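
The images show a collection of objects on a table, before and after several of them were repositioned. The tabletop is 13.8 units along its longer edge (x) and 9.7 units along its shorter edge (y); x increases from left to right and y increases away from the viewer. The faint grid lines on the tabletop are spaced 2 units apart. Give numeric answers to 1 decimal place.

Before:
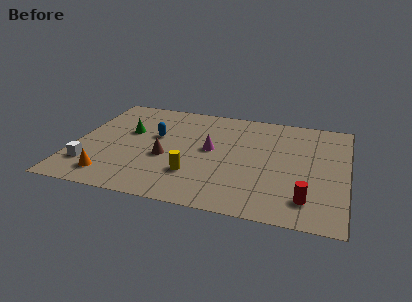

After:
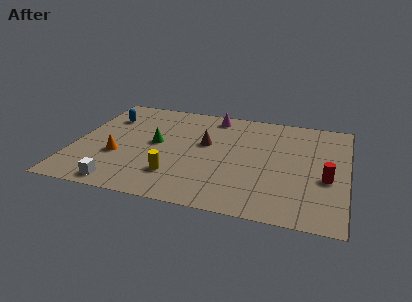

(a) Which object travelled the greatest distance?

the magenta cone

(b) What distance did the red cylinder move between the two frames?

2.2

The red cylinder moved from about (11.9, 1.9) to (12.8, 3.9), a distance of √(0.9² + 2.0²) ≈ 2.2.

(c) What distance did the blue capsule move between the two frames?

2.9

From (4.0, 5.8) to (1.4, 7.1), the blue capsule covered √(2.6² + 1.3²) ≈ 2.9 units.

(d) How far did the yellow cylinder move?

0.9

The yellow cylinder moved from about (6.2, 2.7) to (5.3, 2.4), a distance of √(0.9² + 0.3²) ≈ 0.9.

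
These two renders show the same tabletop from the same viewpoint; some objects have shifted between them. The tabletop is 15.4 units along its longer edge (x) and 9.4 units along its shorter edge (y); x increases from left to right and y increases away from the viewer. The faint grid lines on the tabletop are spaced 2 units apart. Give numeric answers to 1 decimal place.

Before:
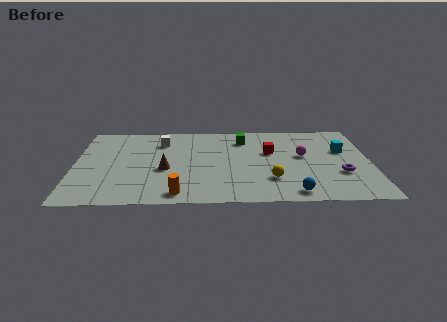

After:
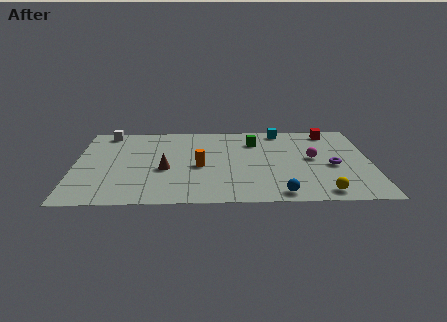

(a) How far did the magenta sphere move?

0.6

From (11.9, 5.3) to (12.4, 5.0), the magenta sphere covered √(0.5² + 0.3²) ≈ 0.6 units.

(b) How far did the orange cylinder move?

3.3

From (5.4, 1.1) to (6.5, 4.2), the orange cylinder covered √(1.1² + 3.1²) ≈ 3.3 units.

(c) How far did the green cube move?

0.7

The green cube moved from about (8.8, 7.4) to (9.4, 7.1), a distance of √(0.6² + 0.3²) ≈ 0.7.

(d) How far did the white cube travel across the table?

3.1

The white cube moved from about (4.5, 7.2) to (1.6, 8.4), a distance of √(2.9² + 1.2²) ≈ 3.1.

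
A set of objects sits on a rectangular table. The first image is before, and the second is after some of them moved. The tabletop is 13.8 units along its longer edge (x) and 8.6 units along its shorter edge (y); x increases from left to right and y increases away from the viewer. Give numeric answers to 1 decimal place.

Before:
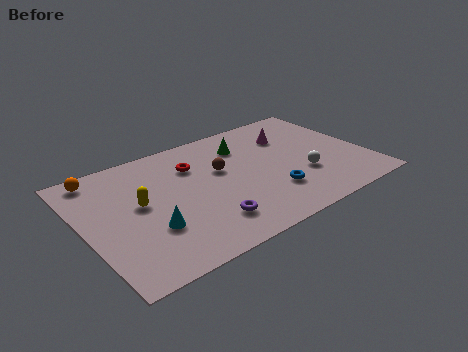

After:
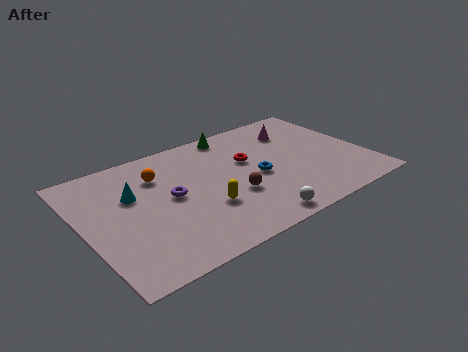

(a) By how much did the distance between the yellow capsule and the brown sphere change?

-2.7

They were about 4.1 units apart before and 1.4 after — 2.7 units closer together.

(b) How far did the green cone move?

1.2

From (8.2, 6.5) to (7.9, 7.7), the green cone covered √(0.3² + 1.2²) ≈ 1.2 units.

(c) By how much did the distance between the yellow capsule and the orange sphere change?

+0.5

They were about 3.3 units apart before and 3.8 after — 0.5 units further apart.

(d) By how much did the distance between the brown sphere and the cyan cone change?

+0.5

They were about 4.6 units apart before and 5.1 after — 0.5 units further apart.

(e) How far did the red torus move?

2.8

The red torus moved from about (5.6, 6.2) to (8.2, 5.3), a distance of √(2.6² + 0.9²) ≈ 2.8.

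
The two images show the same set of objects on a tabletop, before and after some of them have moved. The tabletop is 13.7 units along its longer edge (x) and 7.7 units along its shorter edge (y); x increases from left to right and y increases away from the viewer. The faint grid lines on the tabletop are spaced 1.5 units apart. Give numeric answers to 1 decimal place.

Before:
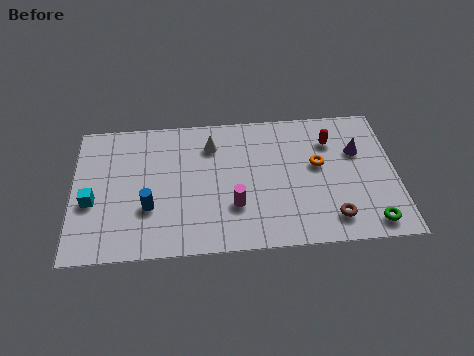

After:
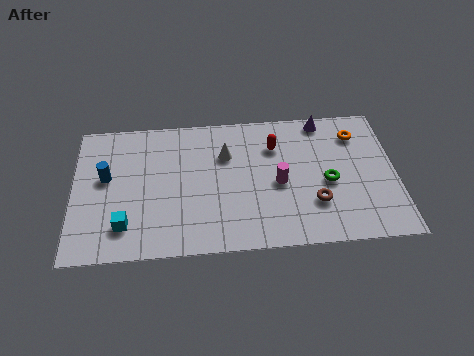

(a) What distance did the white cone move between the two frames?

0.8

The white cone moved from about (5.9, 5.9) to (6.5, 5.3), a distance of √(0.6² + 0.6²) ≈ 0.8.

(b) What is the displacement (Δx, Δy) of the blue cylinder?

(-1.8, 1.8)

The blue cylinder started near (3.2, 2.6) and ended near (1.4, 4.4).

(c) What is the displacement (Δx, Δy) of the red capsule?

(-2.4, -0.1)

The red capsule was at about (11.0, 5.7) and moved to about (8.6, 5.6).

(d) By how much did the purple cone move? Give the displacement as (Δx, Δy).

(-1.4, 1.9)

The purple cone started near (12.1, 5.0) and ended near (10.7, 6.9).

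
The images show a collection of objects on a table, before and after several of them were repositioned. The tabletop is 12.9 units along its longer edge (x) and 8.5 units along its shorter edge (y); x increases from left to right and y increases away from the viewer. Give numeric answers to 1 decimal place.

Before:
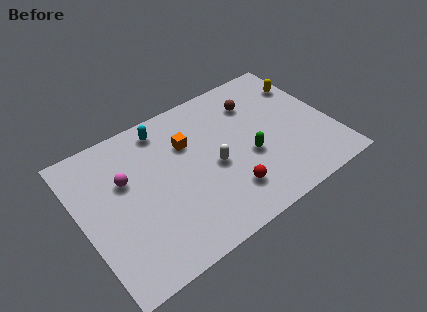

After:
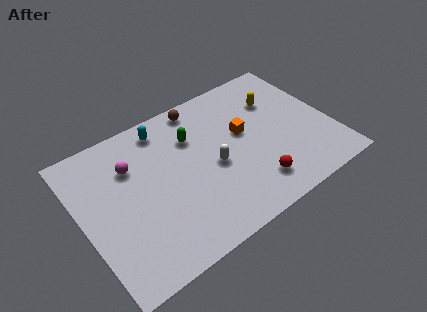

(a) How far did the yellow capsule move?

1.6

The yellow capsule was near (12.1, 6.3) before and (10.5, 6.0) after, so it travelled √(1.6² + 0.3²) ≈ 1.6 units.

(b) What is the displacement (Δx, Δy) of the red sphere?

(1.3, -0.3)

From the two frames, the red sphere sits at roughly (7.1, 2.0) before and (8.4, 1.7) after.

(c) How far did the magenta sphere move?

0.7

The magenta sphere was near (2.4, 5.4) before and (2.8, 6.0) after, so it travelled √(0.4² + 0.6²) ≈ 0.7 units.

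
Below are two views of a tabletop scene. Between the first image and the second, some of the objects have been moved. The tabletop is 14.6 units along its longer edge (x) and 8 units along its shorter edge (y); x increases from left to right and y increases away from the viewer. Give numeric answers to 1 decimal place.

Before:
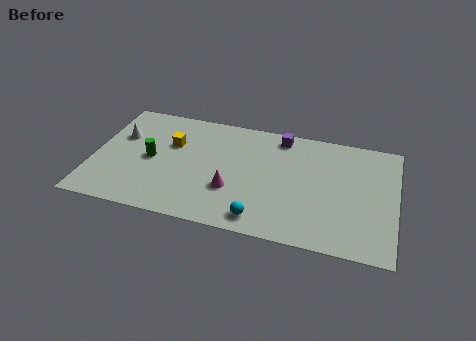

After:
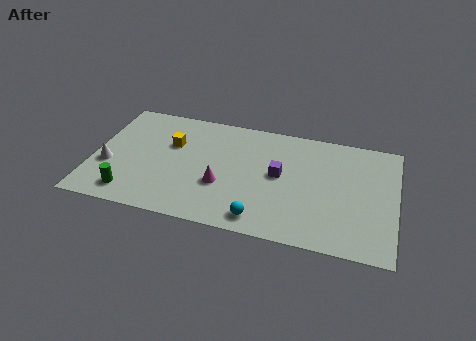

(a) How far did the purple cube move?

2.7

From (8.9, 7.0) to (9.0, 4.3), the purple cube covered √(0.1² + 2.7²) ≈ 2.7 units.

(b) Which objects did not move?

the yellow cube and the cyan sphere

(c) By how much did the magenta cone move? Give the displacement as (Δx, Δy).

(-0.5, 0.2)

The magenta cone started near (6.8, 2.7) and ended near (6.3, 2.9).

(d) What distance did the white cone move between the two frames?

2.2

The white cone was near (1.2, 5.2) before and (0.8, 3.0) after, so it travelled √(0.4² + 2.2²) ≈ 2.2 units.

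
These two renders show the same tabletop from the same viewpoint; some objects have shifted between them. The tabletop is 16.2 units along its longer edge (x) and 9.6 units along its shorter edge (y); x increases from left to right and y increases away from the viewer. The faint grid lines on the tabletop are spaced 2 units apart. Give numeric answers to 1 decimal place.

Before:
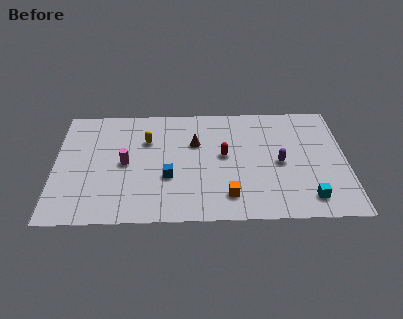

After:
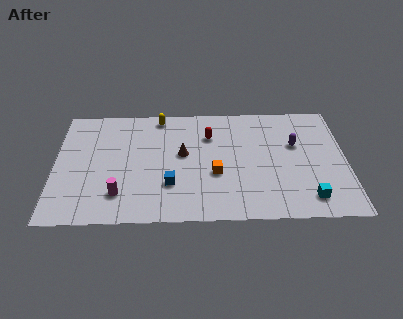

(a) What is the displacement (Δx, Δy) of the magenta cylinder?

(-0.3, -2.5)

The magenta cylinder started near (3.9, 4.7) and ended near (3.6, 2.2).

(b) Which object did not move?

the cyan cube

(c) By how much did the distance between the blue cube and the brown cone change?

-0.6

They were about 3.2 units apart before and 2.6 after — 0.6 units closer together.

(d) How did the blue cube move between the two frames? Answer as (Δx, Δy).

(0.1, -0.6)

The blue cube was at about (6.3, 3.5) and moved to about (6.4, 2.9).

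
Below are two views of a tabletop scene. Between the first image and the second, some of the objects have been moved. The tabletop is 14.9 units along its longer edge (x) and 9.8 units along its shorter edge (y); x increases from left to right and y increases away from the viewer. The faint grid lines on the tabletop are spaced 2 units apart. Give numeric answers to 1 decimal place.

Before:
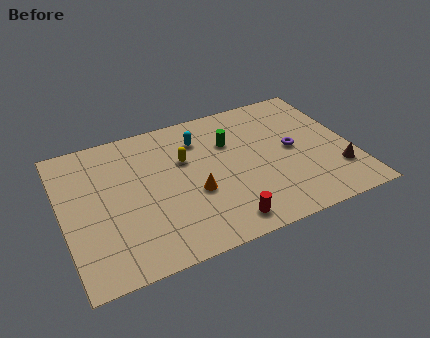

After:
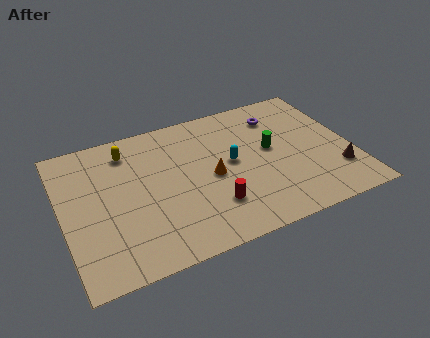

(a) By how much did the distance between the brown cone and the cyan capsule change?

-2.4

The distance was about 8.2 in the first image and 5.8 in the second, so they moved 2.4 units closer together.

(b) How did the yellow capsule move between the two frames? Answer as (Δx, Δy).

(-2.8, 1.7)

The yellow capsule was at about (6.4, 6.3) and moved to about (3.6, 8.0).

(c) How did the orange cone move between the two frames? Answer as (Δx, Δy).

(1.0, 0.8)

From the two frames, the orange cone sits at roughly (6.6, 3.8) before and (7.6, 4.6) after.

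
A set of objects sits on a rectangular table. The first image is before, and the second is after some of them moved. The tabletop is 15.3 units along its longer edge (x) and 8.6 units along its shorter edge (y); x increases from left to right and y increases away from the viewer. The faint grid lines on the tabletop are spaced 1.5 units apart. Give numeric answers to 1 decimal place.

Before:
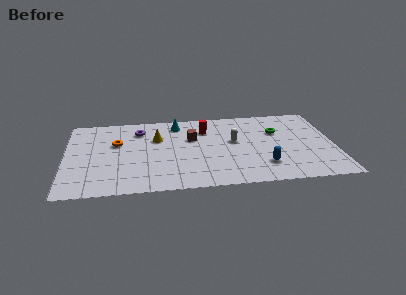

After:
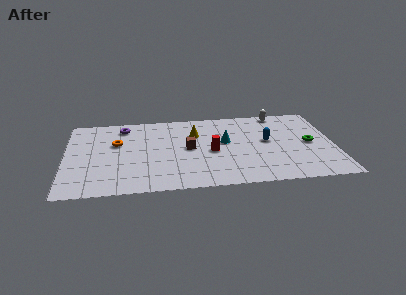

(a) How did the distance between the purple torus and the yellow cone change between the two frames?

+2.9

Before: roughly 1.4 units apart; after: 4.3. That's 2.9 units further apart.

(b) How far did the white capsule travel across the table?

4.0

From (9.6, 4.9) to (12.3, 7.8), the white capsule covered √(2.7² + 2.9²) ≈ 4.0 units.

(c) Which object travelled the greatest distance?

the white capsule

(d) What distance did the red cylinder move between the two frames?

2.5

The red cylinder moved from about (8.0, 6.4) to (8.3, 3.9), a distance of √(0.3² + 2.5²) ≈ 2.5.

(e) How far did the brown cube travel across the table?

1.1

From (7.2, 5.5) to (7.0, 4.4), the brown cube covered √(0.2² + 1.1²) ≈ 1.1 units.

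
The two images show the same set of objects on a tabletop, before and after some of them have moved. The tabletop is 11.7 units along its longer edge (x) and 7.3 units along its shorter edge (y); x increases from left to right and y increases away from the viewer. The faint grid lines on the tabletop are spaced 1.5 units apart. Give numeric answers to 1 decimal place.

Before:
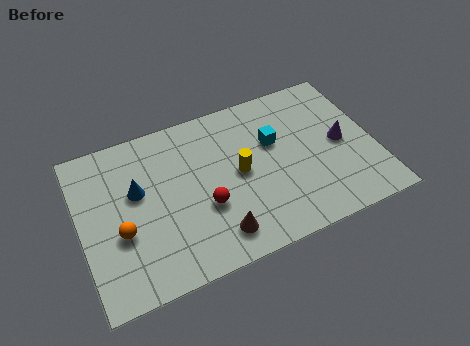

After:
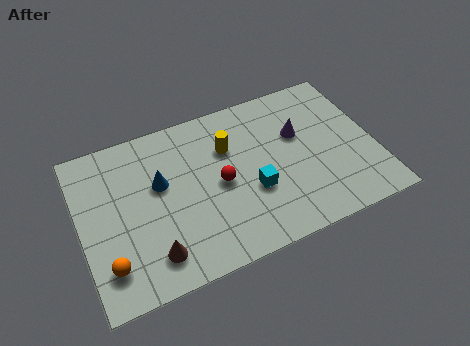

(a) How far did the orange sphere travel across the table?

1.3

The orange sphere moved from about (1.5, 2.8) to (0.9, 1.6), a distance of √(0.6² + 1.2²) ≈ 1.3.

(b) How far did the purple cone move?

1.9

The purple cone was near (10.4, 3.6) before and (8.8, 4.6) after, so it travelled √(1.6² + 1.0²) ≈ 1.9 units.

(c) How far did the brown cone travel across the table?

2.5

The brown cone was near (5.1, 1.3) before and (2.6, 1.4) after, so it travelled √(2.5² + 0.1²) ≈ 2.5 units.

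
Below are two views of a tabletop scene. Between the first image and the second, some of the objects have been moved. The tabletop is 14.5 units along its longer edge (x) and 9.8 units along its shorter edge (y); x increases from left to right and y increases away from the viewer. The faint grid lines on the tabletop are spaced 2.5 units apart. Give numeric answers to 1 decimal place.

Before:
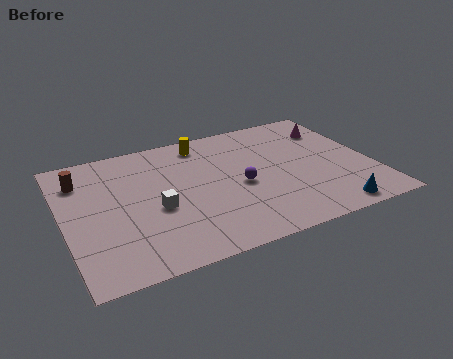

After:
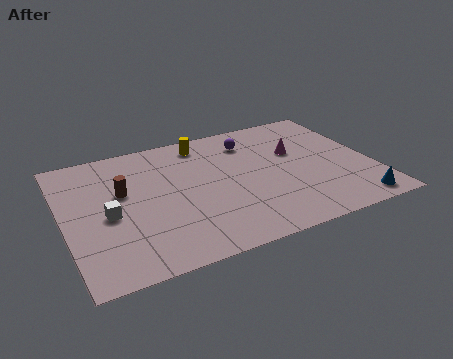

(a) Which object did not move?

the yellow cylinder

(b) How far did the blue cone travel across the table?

1.2

The blue cone was near (12.0, 1.0) before and (13.2, 1.1) after, so it travelled √(1.2² + 0.1²) ≈ 1.2 units.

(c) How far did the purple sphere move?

3.4

The purple sphere was near (8.2, 4.4) before and (9.1, 7.7) after, so it travelled √(0.9² + 3.3²) ≈ 3.4 units.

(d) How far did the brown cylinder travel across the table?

2.4

The brown cylinder was near (1.0, 7.5) before and (2.8, 5.9) after, so it travelled √(1.8² + 1.6²) ≈ 2.4 units.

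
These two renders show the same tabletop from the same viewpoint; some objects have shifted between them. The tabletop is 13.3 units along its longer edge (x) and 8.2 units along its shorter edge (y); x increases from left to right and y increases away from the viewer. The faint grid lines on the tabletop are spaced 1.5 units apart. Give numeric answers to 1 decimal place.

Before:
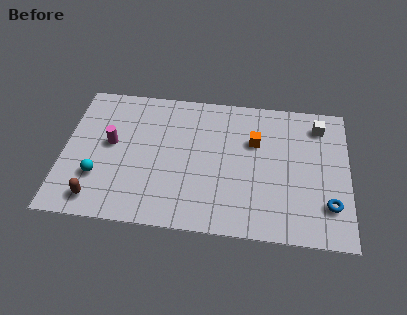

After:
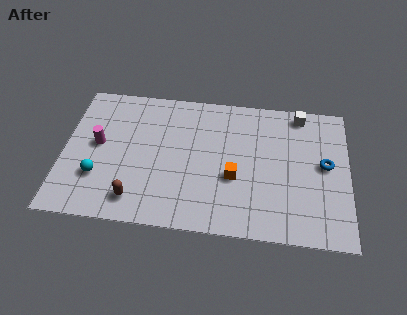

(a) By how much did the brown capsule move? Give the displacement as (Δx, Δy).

(1.8, 0.2)

From the two frames, the brown capsule sits at roughly (1.7, 1.2) before and (3.5, 1.4) after.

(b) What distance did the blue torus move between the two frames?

2.3

The blue torus moved from about (12.4, 2.1) to (12.2, 4.4), a distance of √(0.2² + 2.3²) ≈ 2.3.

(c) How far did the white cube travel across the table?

1.1

From (11.9, 6.7) to (11.0, 7.3), the white cube covered √(0.9² + 0.6²) ≈ 1.1 units.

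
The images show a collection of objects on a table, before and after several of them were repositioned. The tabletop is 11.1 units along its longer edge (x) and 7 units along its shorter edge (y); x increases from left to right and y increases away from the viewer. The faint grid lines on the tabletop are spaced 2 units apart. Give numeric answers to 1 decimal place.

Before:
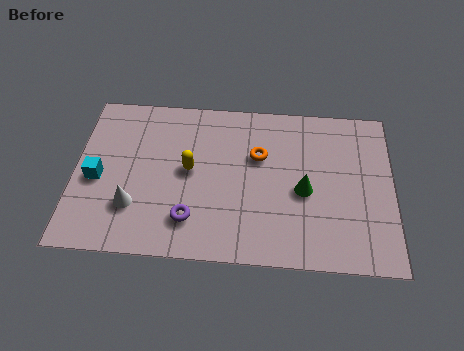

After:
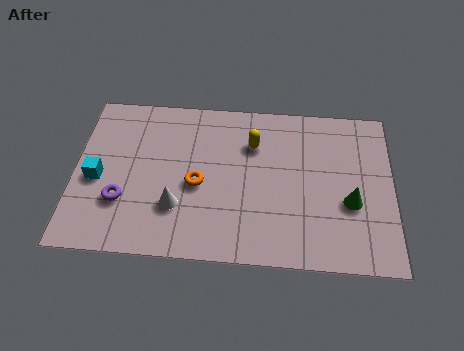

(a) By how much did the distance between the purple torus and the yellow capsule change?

+3.2

The distance was about 2.1 in the first image and 5.3 in the second, so they moved 3.2 units further apart.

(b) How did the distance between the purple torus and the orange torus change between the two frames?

-0.9

Before: roughly 3.7 units apart; after: 2.8. That's 0.9 units closer together.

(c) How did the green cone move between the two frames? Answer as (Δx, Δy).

(1.6, -0.4)

The green cone started near (8.0, 3.1) and ended near (9.6, 2.7).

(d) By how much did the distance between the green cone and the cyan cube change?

+1.6

They were about 7.2 units apart before and 8.8 after — 1.6 units further apart.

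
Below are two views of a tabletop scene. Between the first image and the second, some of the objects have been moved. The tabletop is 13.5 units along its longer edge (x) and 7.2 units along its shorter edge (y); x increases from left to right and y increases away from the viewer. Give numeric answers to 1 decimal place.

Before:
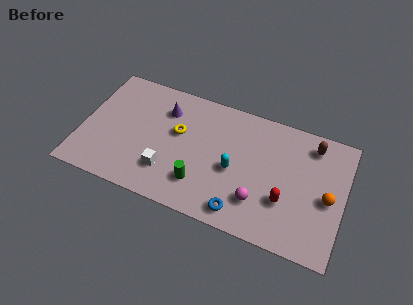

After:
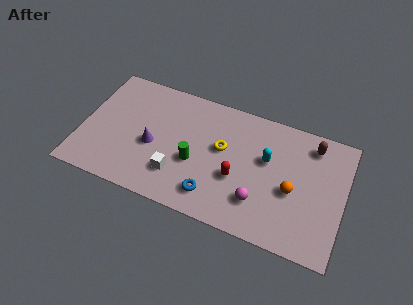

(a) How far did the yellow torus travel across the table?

2.3

The yellow torus moved from about (4.9, 4.3) to (7.2, 4.2), a distance of √(2.3² + 0.1²) ≈ 2.3.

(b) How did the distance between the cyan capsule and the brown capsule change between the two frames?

-2.0

Before: roughly 4.7 units apart; after: 2.7. That's 2.0 units closer together.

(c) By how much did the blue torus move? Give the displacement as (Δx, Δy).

(-1.5, 0.4)

The blue torus started near (8.5, 1.0) and ended near (7.0, 1.4).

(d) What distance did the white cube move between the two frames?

0.5

The white cube was near (4.6, 1.9) before and (5.1, 1.9) after, so it travelled √(0.5² + 0.0²) ≈ 0.5 units.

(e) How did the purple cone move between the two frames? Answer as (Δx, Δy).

(-0.4, -2.3)

The purple cone started near (4.1, 5.4) and ended near (3.7, 3.1).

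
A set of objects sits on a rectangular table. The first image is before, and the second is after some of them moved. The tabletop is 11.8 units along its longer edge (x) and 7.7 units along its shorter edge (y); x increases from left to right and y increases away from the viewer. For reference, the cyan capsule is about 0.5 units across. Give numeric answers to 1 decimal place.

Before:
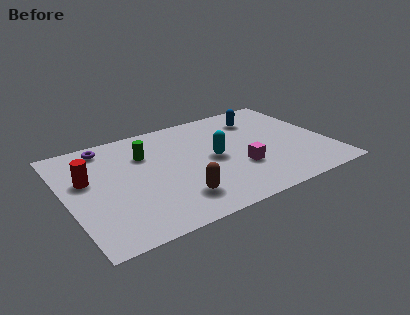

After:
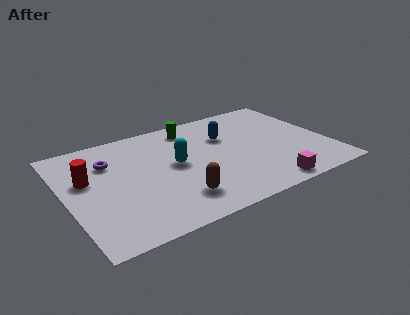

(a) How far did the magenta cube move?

2.0

The magenta cube was near (7.6, 2.6) before and (8.5, 0.8) after, so it travelled √(0.9² + 1.8²) ≈ 2.0 units.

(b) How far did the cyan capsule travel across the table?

1.7

The cyan capsule moved from about (6.6, 3.8) to (4.9, 4.1), a distance of √(1.7² + 0.3²) ≈ 1.7.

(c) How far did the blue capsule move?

1.9

The blue capsule was near (9.1, 6.0) before and (7.4, 5.2) after, so it travelled √(1.7² + 0.8²) ≈ 1.9 units.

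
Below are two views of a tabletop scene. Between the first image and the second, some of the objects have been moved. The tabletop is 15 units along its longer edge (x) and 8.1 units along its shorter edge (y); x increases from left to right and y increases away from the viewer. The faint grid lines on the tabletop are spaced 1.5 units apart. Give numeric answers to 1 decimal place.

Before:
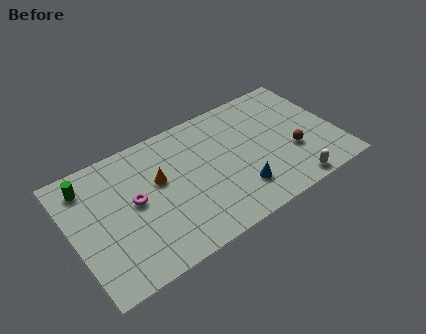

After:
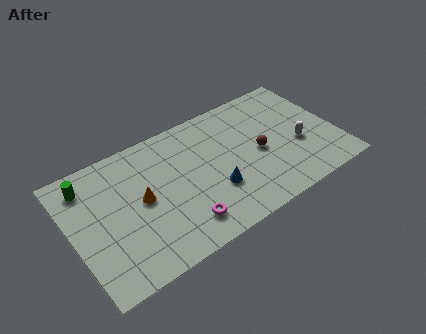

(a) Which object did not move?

the green cylinder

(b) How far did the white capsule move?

2.6

The white capsule moved from about (11.9, 0.8) to (12.8, 3.2), a distance of √(0.9² + 2.4²) ≈ 2.6.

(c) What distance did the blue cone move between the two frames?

1.5

From (9.1, 2.0) to (7.8, 2.7), the blue cone covered √(1.3² + 0.7²) ≈ 1.5 units.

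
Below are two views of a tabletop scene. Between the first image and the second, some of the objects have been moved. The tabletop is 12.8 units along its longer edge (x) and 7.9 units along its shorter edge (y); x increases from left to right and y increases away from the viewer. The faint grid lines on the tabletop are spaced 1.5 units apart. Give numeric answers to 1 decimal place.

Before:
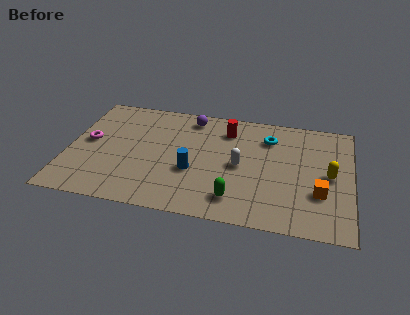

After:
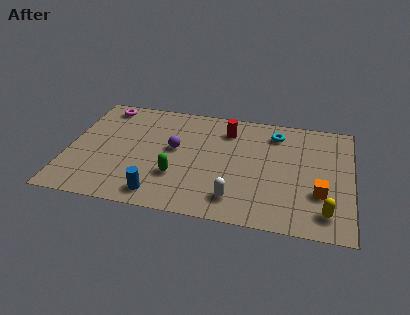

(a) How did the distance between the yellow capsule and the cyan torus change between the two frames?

+2.0

The distance was about 3.5 in the first image and 5.5 in the second, so they moved 2.0 units further apart.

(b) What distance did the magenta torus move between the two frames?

2.7

The magenta torus was near (0.9, 4.2) before and (1.4, 6.9) after, so it travelled √(0.5² + 2.7²) ≈ 2.7 units.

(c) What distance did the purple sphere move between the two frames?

2.5

The purple sphere moved from about (5.4, 6.8) to (4.8, 4.4), a distance of √(0.6² + 2.4²) ≈ 2.5.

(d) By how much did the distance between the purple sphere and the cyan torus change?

+1.2

Before: roughly 3.7 units apart; after: 4.9. That's 1.2 units further apart.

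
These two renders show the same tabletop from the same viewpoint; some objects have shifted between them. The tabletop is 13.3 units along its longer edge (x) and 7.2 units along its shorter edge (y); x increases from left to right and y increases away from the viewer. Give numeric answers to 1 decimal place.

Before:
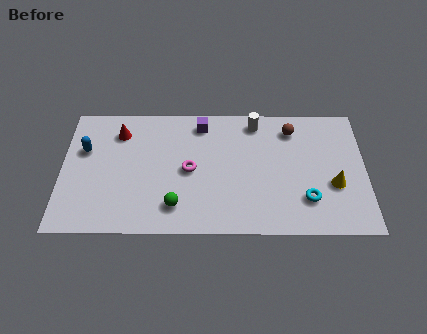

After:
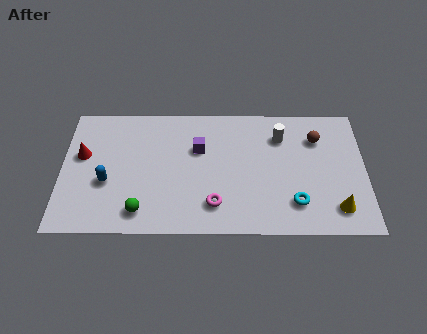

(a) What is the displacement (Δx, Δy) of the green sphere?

(-1.5, -0.3)

The green sphere started near (5.0, 1.5) and ended near (3.5, 1.2).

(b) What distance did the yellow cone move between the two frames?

1.3

The yellow cone moved from about (11.9, 2.7) to (12.0, 1.4), a distance of √(0.1² + 1.3²) ≈ 1.3.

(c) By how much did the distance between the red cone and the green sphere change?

-0.8

Before: roughly 4.8 units apart; after: 4.0. That's 0.8 units closer together.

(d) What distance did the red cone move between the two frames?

2.1

The red cone moved from about (2.5, 5.6) to (0.9, 4.3), a distance of √(1.6² + 1.3²) ≈ 2.1.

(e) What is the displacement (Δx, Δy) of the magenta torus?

(1.1, -1.9)

From the two frames, the magenta torus sits at roughly (5.6, 3.5) before and (6.7, 1.6) after.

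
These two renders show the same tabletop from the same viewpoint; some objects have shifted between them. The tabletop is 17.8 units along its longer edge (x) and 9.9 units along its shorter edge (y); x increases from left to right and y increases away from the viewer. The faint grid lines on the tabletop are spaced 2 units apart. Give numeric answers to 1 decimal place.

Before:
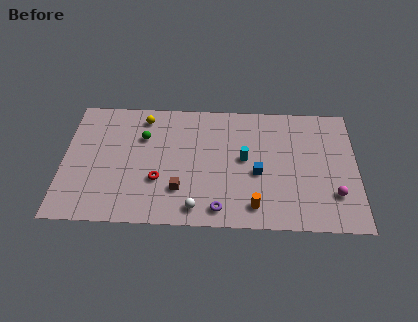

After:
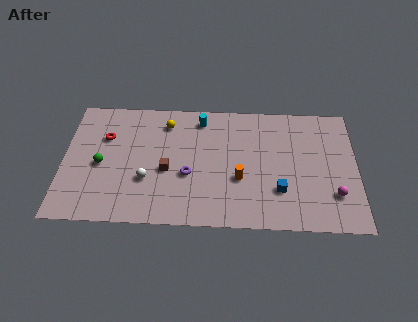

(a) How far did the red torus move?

4.7

From (5.8, 3.4) to (2.5, 6.7), the red torus covered √(3.3² + 3.3²) ≈ 4.7 units.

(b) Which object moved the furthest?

the red torus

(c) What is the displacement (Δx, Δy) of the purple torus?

(-1.9, 2.6)

The purple torus started near (9.5, 1.3) and ended near (7.6, 3.9).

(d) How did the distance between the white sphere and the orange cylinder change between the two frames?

+2.1

They were about 3.5 units apart before and 5.6 after — 2.1 units further apart.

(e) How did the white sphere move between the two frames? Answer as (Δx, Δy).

(-3.0, 2.1)

The white sphere was at about (8.1, 1.3) and moved to about (5.1, 3.4).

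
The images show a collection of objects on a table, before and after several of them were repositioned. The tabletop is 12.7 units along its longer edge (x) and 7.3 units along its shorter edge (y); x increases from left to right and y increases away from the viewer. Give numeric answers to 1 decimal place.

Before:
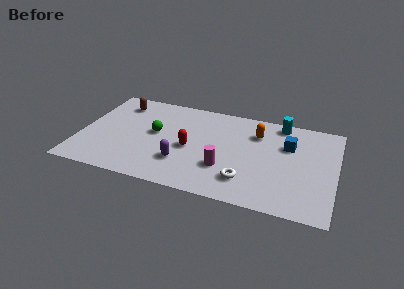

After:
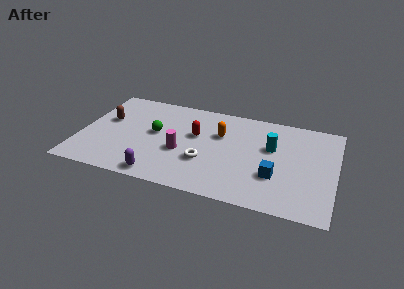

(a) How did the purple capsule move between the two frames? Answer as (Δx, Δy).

(-1.0, -1.3)

The purple capsule started near (5.2, 2.1) and ended near (4.2, 0.8).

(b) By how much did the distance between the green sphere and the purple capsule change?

+0.8

Before: roughly 2.4 units apart; after: 3.2. That's 0.8 units further apart.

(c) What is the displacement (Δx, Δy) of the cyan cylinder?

(-0.3, -2.0)

The cyan cylinder was at about (9.8, 6.5) and moved to about (9.5, 4.5).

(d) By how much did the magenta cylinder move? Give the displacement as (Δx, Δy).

(-2.2, 0.6)

The magenta cylinder started near (7.3, 2.3) and ended near (5.1, 2.9).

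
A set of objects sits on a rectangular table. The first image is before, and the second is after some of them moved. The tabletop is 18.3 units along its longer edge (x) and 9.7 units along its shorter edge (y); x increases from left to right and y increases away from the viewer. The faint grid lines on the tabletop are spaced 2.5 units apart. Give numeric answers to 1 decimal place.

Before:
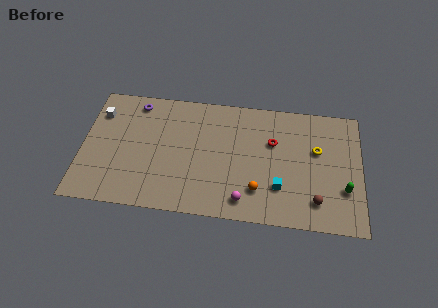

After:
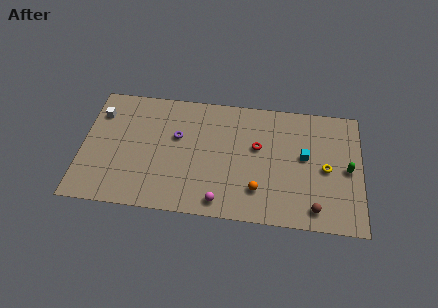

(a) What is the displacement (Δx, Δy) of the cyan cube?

(1.6, 2.6)

The cyan cube was at about (13.0, 2.8) and moved to about (14.6, 5.4).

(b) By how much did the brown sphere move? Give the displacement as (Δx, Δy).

(-0.1, -0.6)

From the two frames, the brown sphere sits at roughly (15.4, 2.0) before and (15.3, 1.4) after.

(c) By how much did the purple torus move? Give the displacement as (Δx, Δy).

(2.8, -2.4)

From the two frames, the purple torus sits at roughly (3.4, 8.4) before and (6.2, 6.0) after.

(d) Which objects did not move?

the orange sphere and the white cube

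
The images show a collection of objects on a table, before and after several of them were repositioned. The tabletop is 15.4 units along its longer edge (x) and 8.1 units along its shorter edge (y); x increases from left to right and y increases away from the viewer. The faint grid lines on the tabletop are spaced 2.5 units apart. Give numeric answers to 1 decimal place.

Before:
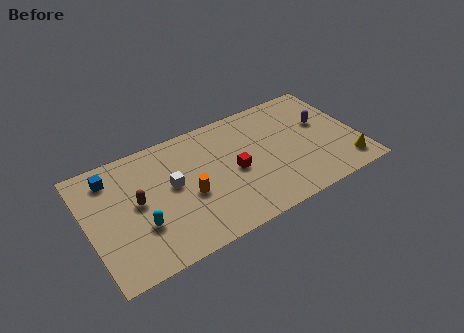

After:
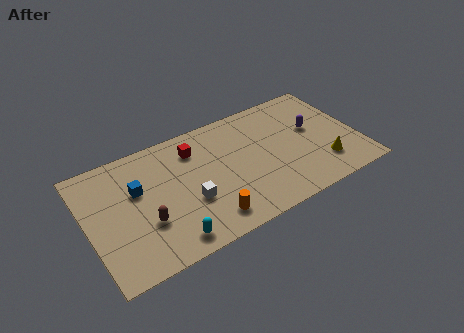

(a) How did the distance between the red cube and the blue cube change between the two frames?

-3.7

Before: roughly 7.3 units apart; after: 3.6. That's 3.7 units closer together.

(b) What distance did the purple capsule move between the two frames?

0.6

From (13.6, 4.9) to (13.0, 4.7), the purple capsule covered √(0.6² + 0.2²) ≈ 0.6 units.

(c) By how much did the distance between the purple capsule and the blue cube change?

-2.0

The distance was about 12.1 in the first image and 10.1 in the second, so they moved 2.0 units closer together.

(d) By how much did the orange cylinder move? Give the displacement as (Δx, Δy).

(0.8, -2.0)

From the two frames, the orange cylinder sits at roughly (5.6, 3.4) before and (6.4, 1.4) after.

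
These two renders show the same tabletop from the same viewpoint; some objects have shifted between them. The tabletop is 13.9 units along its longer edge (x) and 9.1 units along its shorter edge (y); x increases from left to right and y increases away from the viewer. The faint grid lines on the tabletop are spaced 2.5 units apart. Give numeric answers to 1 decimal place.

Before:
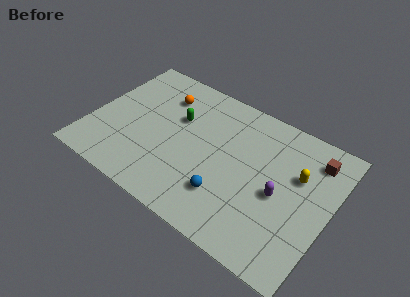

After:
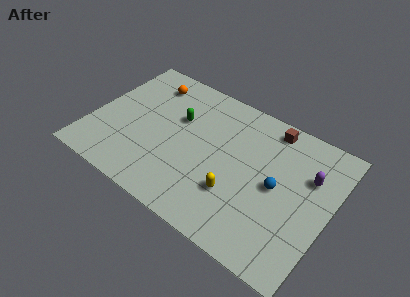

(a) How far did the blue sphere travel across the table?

3.3

The blue sphere was near (8.3, 2.4) before and (10.9, 4.5) after, so it travelled √(2.6² + 2.1²) ≈ 3.3 units.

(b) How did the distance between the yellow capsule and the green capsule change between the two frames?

-2.1

Before: roughly 7.1 units apart; after: 5.0. That's 2.1 units closer together.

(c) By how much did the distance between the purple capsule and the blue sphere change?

-1.0

Before: roughly 3.3 units apart; after: 2.3. That's 1.0 units closer together.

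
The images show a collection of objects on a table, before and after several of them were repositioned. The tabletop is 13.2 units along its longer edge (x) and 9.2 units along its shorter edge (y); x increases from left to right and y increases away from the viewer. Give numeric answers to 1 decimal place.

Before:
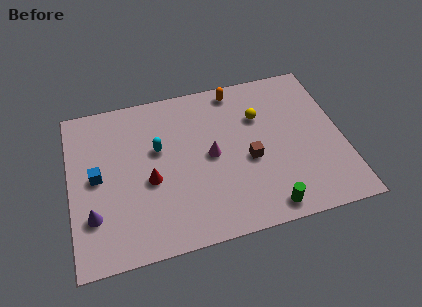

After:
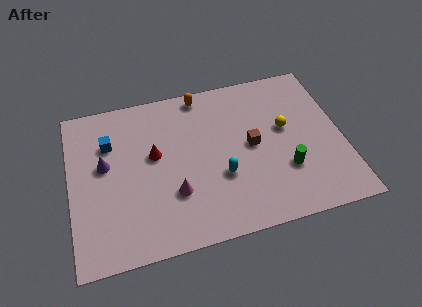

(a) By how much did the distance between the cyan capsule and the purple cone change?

+1.4

They were about 4.5 units apart before and 5.9 after — 1.4 units further apart.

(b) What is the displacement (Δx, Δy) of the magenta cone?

(-1.9, -1.7)

From the two frames, the magenta cone sits at roughly (6.8, 4.6) before and (4.9, 2.9) after.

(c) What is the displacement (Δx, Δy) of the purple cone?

(0.7, 2.7)

From the two frames, the purple cone sits at roughly (1.0, 2.6) before and (1.7, 5.3) after.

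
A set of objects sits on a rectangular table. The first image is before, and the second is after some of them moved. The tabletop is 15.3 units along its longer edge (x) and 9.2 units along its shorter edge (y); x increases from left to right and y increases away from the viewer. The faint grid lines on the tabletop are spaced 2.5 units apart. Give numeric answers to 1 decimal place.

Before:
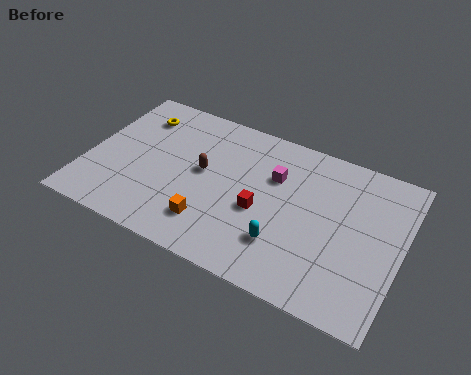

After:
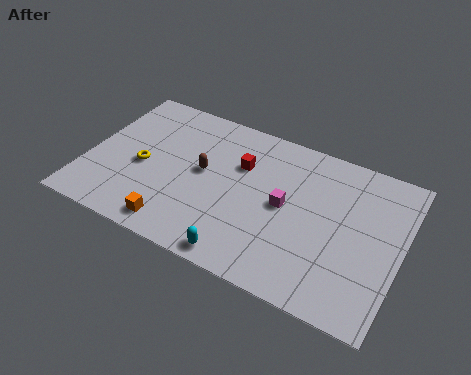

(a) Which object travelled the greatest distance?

the yellow torus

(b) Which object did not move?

the brown capsule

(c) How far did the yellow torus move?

3.2

From (2.0, 7.2) to (2.7, 4.1), the yellow torus covered √(0.7² + 3.1²) ≈ 3.2 units.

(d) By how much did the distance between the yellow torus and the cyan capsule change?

-2.9

Before: roughly 9.2 units apart; after: 6.3. That's 2.9 units closer together.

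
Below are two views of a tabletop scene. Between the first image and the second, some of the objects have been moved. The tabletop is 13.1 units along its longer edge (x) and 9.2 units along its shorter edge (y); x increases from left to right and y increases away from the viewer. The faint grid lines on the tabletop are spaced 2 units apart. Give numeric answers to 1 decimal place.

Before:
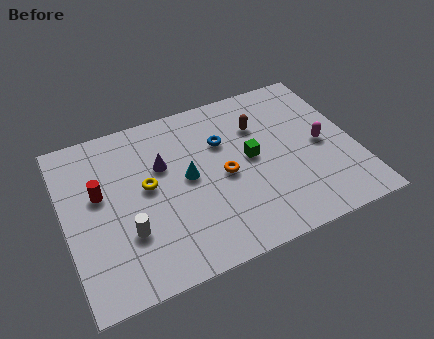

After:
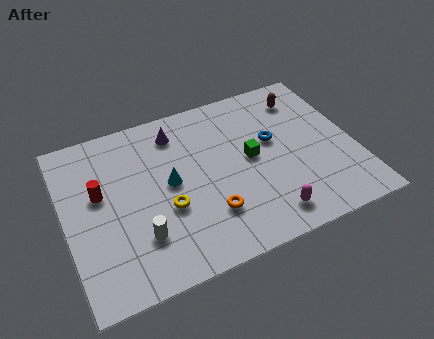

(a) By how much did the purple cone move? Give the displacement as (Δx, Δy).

(0.8, 1.6)

The purple cone was at about (4.5, 5.9) and moved to about (5.3, 7.5).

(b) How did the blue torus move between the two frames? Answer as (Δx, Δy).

(2.2, -0.8)

From the two frames, the blue torus sits at roughly (7.3, 6.2) before and (9.5, 5.4) after.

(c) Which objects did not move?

the red cylinder and the green cube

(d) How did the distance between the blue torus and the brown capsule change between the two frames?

+0.9

They were about 1.7 units apart before and 2.6 after — 0.9 units further apart.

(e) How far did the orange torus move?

2.0

From (7.1, 4.3) to (6.2, 2.5), the orange torus covered √(0.9² + 1.8²) ≈ 2.0 units.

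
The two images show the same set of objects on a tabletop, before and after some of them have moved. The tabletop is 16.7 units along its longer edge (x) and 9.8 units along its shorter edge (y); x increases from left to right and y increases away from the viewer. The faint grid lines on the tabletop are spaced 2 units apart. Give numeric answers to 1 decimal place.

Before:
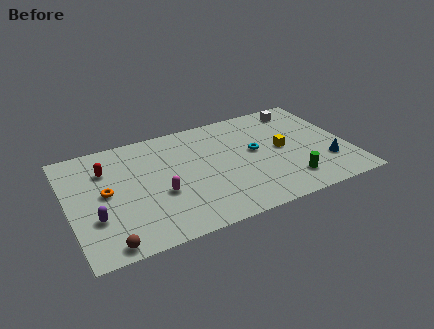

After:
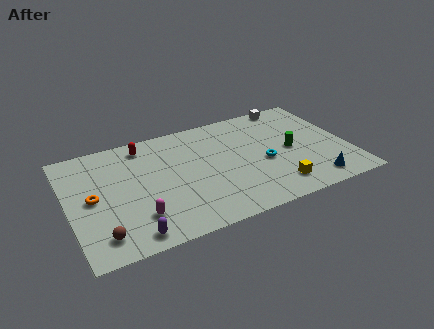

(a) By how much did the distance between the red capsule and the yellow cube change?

-0.8

The distance was about 10.6 in the first image and 9.8 in the second, so they moved 0.8 units closer together.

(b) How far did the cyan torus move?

1.3

The cyan torus was near (11.2, 5.4) before and (11.6, 4.2) after, so it travelled √(0.4² + 1.2²) ≈ 1.3 units.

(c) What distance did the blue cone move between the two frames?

1.7

From (15.2, 2.8) to (14.2, 1.4), the blue cone covered √(1.0² + 1.4²) ≈ 1.7 units.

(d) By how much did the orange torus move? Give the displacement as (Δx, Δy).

(-0.8, -0.2)

The orange torus was at about (2.2, 5.1) and moved to about (1.4, 4.9).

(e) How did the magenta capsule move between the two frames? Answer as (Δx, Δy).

(-1.5, -1.4)

The magenta capsule started near (5.3, 3.8) and ended near (3.8, 2.4).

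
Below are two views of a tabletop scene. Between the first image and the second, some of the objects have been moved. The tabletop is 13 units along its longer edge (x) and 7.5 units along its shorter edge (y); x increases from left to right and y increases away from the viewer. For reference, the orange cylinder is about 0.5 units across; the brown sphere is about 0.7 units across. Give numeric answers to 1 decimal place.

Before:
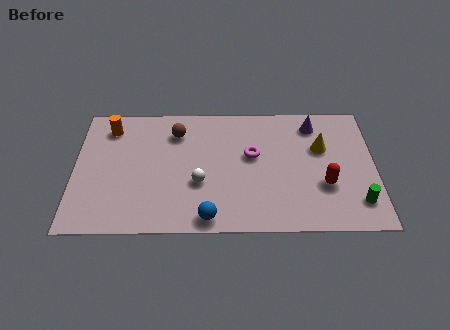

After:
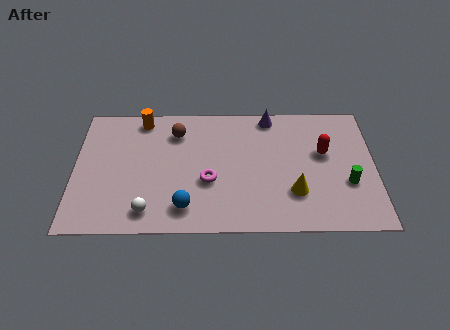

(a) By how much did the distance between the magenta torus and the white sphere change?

+0.3

They were about 2.8 units apart before and 3.1 after — 0.3 units further apart.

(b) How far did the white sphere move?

2.7

From (5.4, 2.8) to (3.2, 1.2), the white sphere covered √(2.2² + 1.6²) ≈ 2.7 units.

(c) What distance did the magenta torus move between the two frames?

2.4

The magenta torus moved from about (7.7, 4.4) to (5.8, 2.9), a distance of √(1.9² + 1.5²) ≈ 2.4.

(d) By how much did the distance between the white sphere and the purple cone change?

+1.6

Before: roughly 6.0 units apart; after: 7.6. That's 1.6 units further apart.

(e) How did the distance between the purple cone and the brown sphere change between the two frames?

-1.8

Before: roughly 6.0 units apart; after: 4.2. That's 1.8 units closer together.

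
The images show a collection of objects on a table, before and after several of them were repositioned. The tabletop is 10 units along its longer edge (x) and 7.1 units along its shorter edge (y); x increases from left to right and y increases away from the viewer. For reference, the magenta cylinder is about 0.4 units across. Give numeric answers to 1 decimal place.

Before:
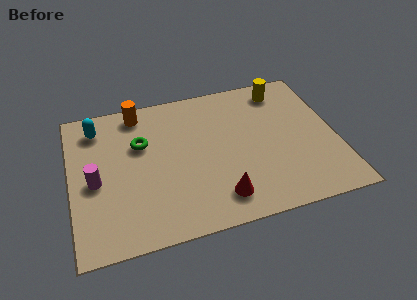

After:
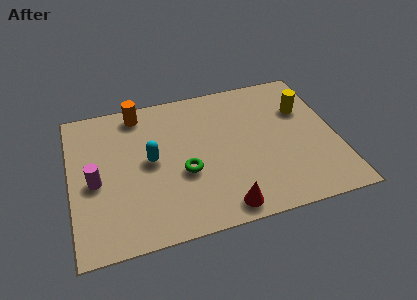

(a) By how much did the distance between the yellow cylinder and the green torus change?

-0.6

Before: roughly 5.7 units apart; after: 5.1. That's 0.6 units closer together.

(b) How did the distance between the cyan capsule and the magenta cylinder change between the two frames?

-0.4

The distance was about 2.6 in the first image and 2.2 in the second, so they moved 0.4 units closer together.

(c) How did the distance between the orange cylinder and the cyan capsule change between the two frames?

+0.9

They were about 1.6 units apart before and 2.5 after — 0.9 units further apart.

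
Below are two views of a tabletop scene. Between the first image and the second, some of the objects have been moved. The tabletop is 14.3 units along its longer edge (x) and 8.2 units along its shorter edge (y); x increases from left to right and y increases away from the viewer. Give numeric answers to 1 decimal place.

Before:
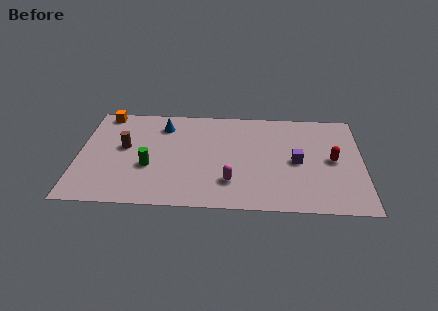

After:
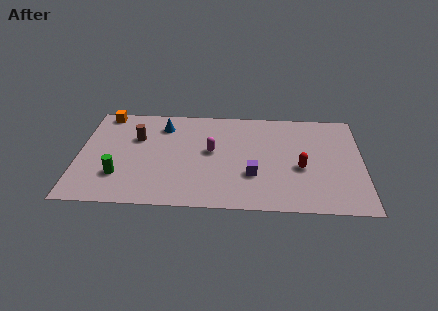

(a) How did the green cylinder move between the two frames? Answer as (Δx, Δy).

(-1.5, -0.8)

The green cylinder started near (3.6, 3.1) and ended near (2.1, 2.3).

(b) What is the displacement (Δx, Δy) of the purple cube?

(-2.2, -1.2)

The purple cube started near (11.0, 3.9) and ended near (8.8, 2.7).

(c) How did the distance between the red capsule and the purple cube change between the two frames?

+0.7

Before: roughly 1.8 units apart; after: 2.5. That's 0.7 units further apart.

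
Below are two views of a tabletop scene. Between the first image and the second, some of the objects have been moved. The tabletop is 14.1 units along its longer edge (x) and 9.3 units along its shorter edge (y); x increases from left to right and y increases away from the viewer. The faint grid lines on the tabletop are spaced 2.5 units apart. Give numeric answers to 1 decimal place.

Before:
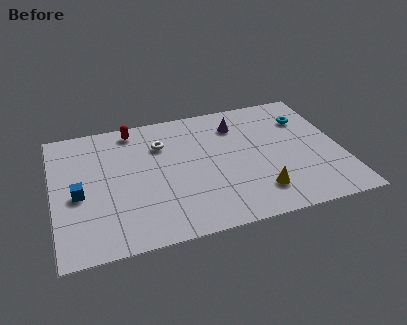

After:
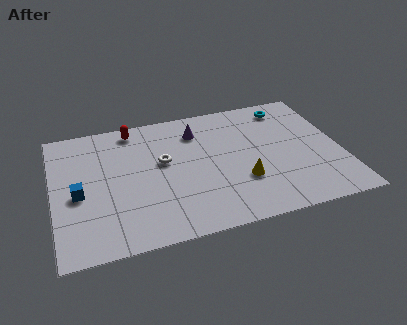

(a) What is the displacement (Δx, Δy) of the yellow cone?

(-0.7, 1.0)

From the two frames, the yellow cone sits at roughly (9.8, 2.0) before and (9.1, 3.0) after.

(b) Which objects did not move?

the blue cube and the red capsule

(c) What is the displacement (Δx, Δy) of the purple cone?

(-2.0, 0.0)

The purple cone started near (9.2, 7.2) and ended near (7.2, 7.2).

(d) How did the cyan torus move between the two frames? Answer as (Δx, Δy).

(-0.8, 1.1)

From the two frames, the cyan torus sits at roughly (12.6, 6.8) before and (11.8, 7.9) after.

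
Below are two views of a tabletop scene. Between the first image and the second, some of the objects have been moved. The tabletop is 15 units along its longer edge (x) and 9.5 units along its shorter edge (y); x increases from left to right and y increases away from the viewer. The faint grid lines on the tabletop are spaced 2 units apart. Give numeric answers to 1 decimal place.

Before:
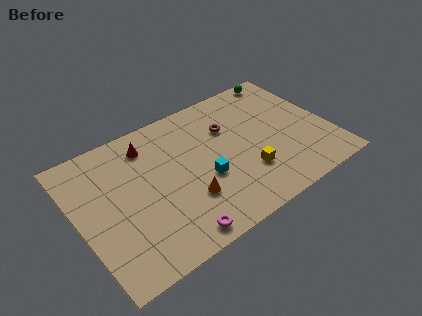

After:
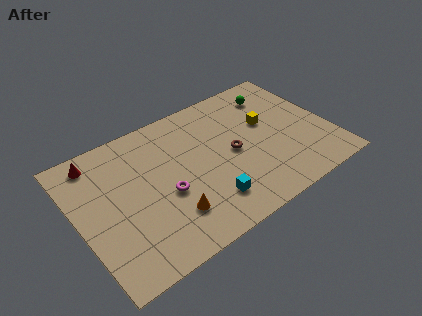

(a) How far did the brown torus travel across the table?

1.9

From (9.3, 6.5) to (9.2, 4.6), the brown torus covered √(0.1² + 1.9²) ≈ 1.9 units.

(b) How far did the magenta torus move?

2.9

The magenta torus moved from about (5.0, 1.0) to (5.0, 3.9), a distance of √(0.0² + 2.9²) ≈ 2.9.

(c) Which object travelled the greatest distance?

the yellow cube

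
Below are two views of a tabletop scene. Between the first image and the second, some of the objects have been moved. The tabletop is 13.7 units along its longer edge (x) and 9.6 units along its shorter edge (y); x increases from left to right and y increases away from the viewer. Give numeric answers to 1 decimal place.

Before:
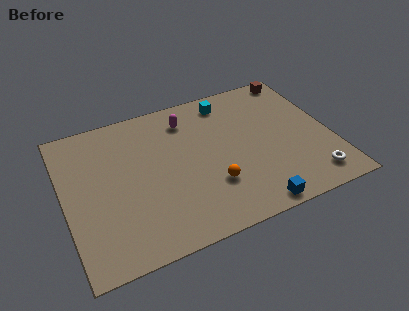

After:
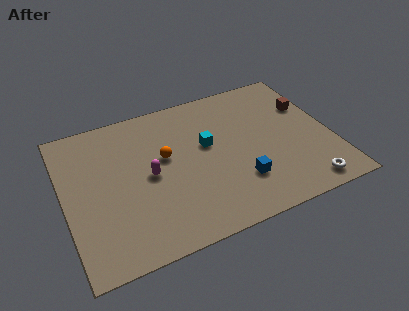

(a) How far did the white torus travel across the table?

0.6

The white torus was near (12.3, 1.5) before and (11.9, 1.1) after, so it travelled √(0.4² + 0.4²) ≈ 0.6 units.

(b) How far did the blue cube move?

1.8

The blue cube was near (9.1, 0.8) before and (8.7, 2.6) after, so it travelled √(0.4² + 1.8²) ≈ 1.8 units.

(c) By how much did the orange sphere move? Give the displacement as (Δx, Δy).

(-2.1, 2.7)

The orange sphere started near (7.3, 2.9) and ended near (5.2, 5.6).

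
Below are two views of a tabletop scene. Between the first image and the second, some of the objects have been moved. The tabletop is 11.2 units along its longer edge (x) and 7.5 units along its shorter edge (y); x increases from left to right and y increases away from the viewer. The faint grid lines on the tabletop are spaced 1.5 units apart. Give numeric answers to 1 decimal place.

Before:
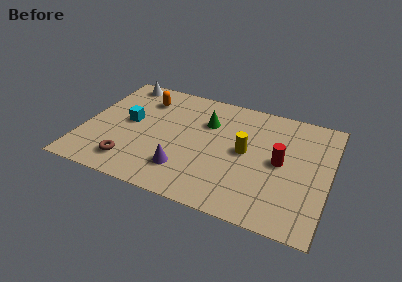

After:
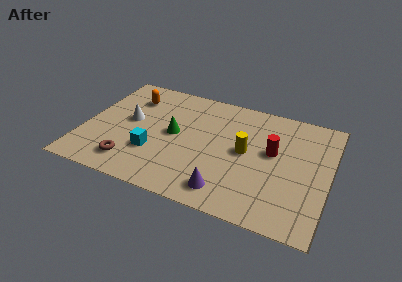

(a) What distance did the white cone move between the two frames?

2.7

From (1.3, 6.7) to (2.0, 4.1), the white cone covered √(0.7² + 2.6²) ≈ 2.7 units.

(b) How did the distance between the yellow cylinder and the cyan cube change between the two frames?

-1.0

They were about 5.4 units apart before and 4.4 after — 1.0 units closer together.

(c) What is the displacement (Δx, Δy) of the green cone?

(-1.4, -1.3)

From the two frames, the green cone sits at roughly (5.5, 5.2) before and (4.1, 3.9) after.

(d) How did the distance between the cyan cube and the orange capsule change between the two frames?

+1.7

They were about 1.9 units apart before and 3.6 after — 1.7 units further apart.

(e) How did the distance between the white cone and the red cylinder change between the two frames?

-1.6

Before: roughly 8.2 units apart; after: 6.6. That's 1.6 units closer together.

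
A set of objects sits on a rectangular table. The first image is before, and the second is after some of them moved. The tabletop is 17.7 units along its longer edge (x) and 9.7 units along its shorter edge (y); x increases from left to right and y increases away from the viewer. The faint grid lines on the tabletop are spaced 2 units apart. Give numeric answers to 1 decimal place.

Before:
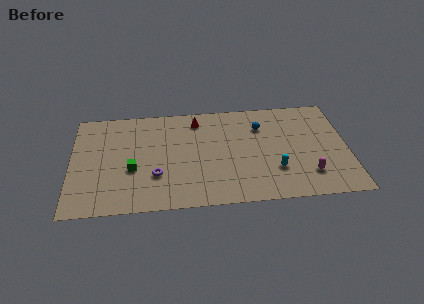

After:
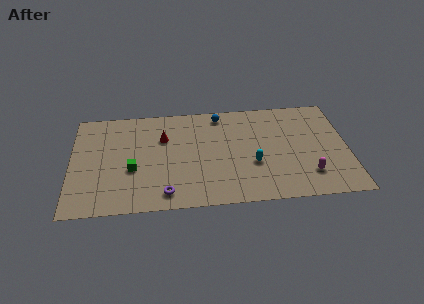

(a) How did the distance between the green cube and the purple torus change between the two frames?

+1.5

Before: roughly 1.7 units apart; after: 3.2. That's 1.5 units further apart.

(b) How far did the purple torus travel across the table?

1.8

The purple torus was near (5.4, 3.1) before and (6.0, 1.4) after, so it travelled √(0.6² + 1.7²) ≈ 1.8 units.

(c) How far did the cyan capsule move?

1.6

The cyan capsule was near (13.0, 2.9) before and (11.6, 3.6) after, so it travelled √(1.4² + 0.7²) ≈ 1.6 units.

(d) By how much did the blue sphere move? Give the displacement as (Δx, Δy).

(-2.6, 1.4)

The blue sphere was at about (12.2, 7.1) and moved to about (9.6, 8.5).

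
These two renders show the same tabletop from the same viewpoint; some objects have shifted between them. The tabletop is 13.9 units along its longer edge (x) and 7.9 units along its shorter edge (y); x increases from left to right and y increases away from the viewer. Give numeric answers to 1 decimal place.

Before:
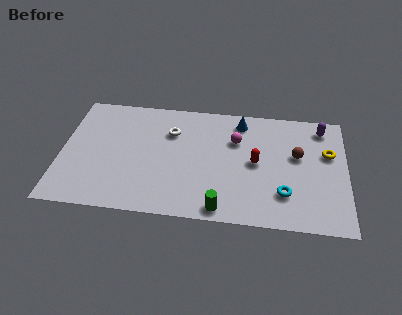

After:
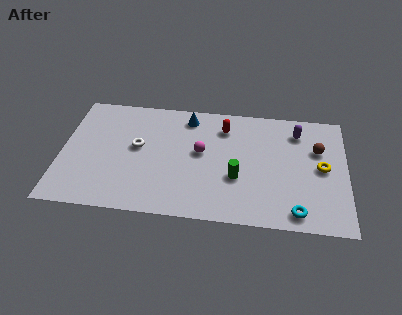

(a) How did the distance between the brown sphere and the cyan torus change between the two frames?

+1.6

Before: roughly 2.7 units apart; after: 4.3. That's 1.6 units further apart.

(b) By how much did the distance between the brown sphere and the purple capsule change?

-0.8

They were about 2.3 units apart before and 1.5 after — 0.8 units closer together.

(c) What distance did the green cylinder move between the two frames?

2.2

The green cylinder moved from about (7.9, 0.8) to (8.6, 2.9), a distance of √(0.7² + 2.1²) ≈ 2.2.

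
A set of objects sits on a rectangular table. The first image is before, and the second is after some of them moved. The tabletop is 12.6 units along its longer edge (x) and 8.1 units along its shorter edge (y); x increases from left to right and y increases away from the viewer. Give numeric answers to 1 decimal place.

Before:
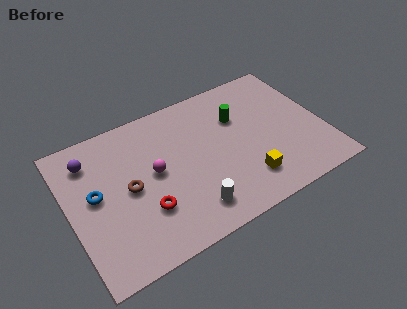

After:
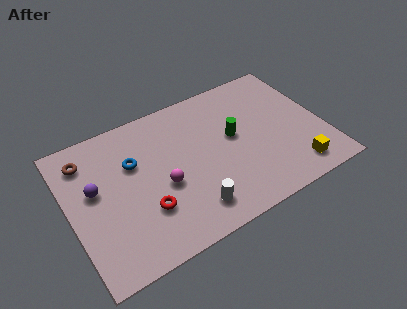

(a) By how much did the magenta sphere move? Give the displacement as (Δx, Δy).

(0.3, -0.9)

The magenta sphere was at about (4.2, 4.3) and moved to about (4.5, 3.4).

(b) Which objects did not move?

the white cylinder and the red torus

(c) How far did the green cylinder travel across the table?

1.1

The green cylinder moved from about (8.6, 5.5) to (8.2, 4.5), a distance of √(0.4² + 1.0²) ≈ 1.1.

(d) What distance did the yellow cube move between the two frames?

2.5

The yellow cube was near (8.4, 1.8) before and (10.8, 1.3) after, so it travelled √(2.4² + 0.5²) ≈ 2.5 units.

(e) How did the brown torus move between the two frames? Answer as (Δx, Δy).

(-1.8, 2.5)

The brown torus was at about (2.9, 4.0) and moved to about (1.1, 6.5).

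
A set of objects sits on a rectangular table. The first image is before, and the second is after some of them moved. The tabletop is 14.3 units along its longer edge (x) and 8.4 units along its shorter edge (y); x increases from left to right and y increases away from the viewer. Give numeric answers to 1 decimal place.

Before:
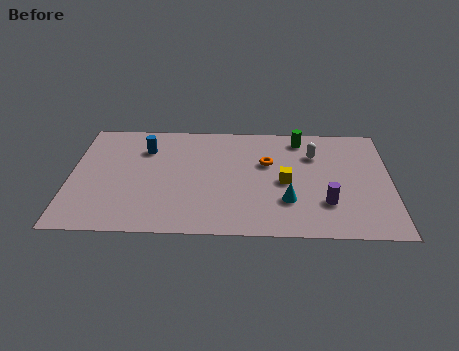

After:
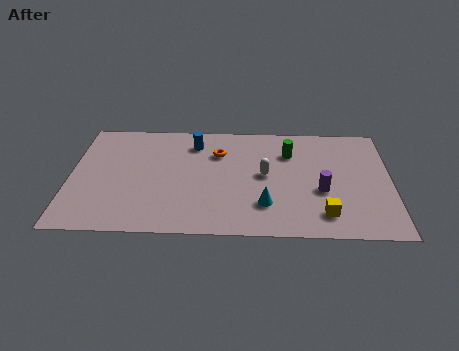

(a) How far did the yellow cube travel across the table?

2.9

The yellow cube moved from about (9.6, 3.9) to (11.3, 1.6), a distance of √(1.7² + 2.3²) ≈ 2.9.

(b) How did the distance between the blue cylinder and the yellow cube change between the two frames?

+1.0

Before: roughly 6.7 units apart; after: 7.7. That's 1.0 units further apart.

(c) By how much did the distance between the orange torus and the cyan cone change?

+1.4

The distance was about 2.9 in the first image and 4.3 in the second, so they moved 1.4 units further apart.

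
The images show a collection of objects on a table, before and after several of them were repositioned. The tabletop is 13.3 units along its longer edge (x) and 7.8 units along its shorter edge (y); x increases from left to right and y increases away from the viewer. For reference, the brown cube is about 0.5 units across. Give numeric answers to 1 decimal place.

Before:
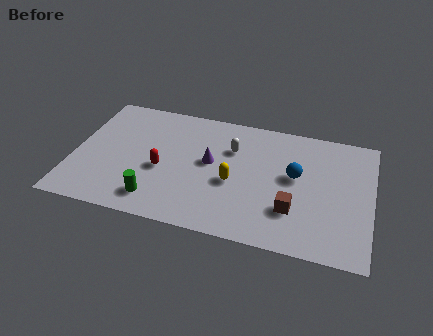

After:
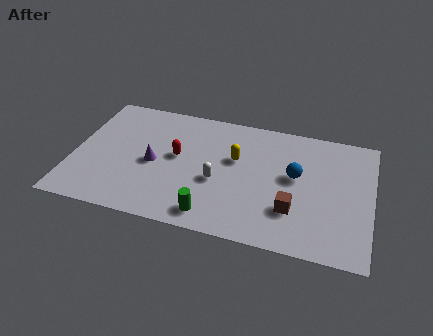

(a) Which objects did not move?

the brown cube and the blue sphere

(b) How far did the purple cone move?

2.6

The purple cone was near (6.1, 4.3) before and (3.6, 3.6) after, so it travelled √(2.5² + 0.7²) ≈ 2.6 units.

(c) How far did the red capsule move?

1.2

The red capsule was near (4.0, 3.3) before and (4.6, 4.3) after, so it travelled √(0.6² + 1.0²) ≈ 1.2 units.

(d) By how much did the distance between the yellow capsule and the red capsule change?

-0.6

The distance was about 3.2 in the first image and 2.6 in the second, so they moved 0.6 units closer together.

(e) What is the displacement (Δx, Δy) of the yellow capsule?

(0.0, 1.5)

The yellow capsule was at about (7.2, 3.3) and moved to about (7.2, 4.8).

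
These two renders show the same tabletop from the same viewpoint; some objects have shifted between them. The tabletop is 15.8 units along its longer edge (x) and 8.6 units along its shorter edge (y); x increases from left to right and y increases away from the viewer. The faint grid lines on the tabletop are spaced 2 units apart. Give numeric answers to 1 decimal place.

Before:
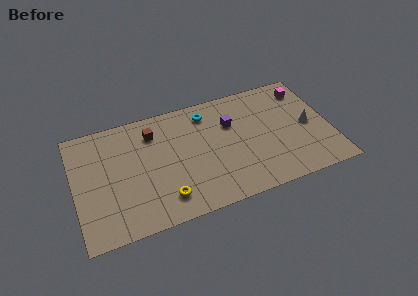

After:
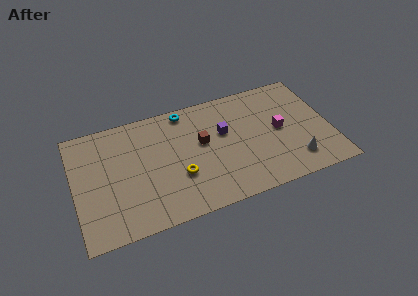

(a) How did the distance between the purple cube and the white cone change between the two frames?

+0.4

Before: roughly 5.0 units apart; after: 5.4. That's 0.4 units further apart.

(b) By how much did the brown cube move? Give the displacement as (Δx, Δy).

(2.9, -1.7)

The brown cube started near (5.0, 6.7) and ended near (7.9, 5.0).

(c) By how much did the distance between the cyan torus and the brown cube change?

-0.6

They were about 3.4 units apart before and 2.8 after — 0.6 units closer together.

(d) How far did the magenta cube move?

3.2

From (14.6, 7.0) to (12.7, 4.4), the magenta cube covered √(1.9² + 2.6²) ≈ 3.2 units.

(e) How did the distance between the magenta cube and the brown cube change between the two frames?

-4.8

Before: roughly 9.6 units apart; after: 4.8. That's 4.8 units closer together.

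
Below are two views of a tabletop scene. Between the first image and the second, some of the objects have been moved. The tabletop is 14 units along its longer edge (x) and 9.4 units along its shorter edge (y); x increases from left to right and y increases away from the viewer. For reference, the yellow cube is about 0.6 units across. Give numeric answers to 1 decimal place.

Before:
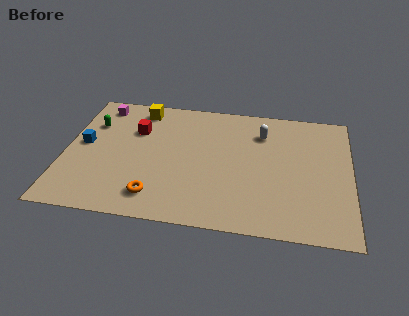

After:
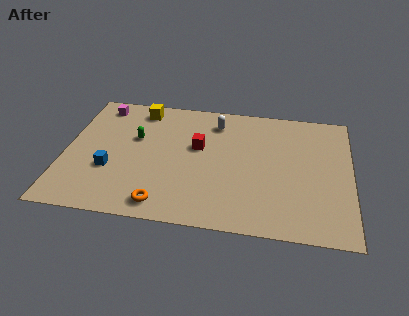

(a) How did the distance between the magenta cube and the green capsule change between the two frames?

+1.5

The distance was about 1.5 in the first image and 3.0 in the second, so they moved 1.5 units further apart.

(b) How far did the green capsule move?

2.3

From (1.2, 6.6) to (3.4, 5.8), the green capsule covered √(2.2² + 0.8²) ≈ 2.3 units.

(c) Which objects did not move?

the yellow cube and the magenta cube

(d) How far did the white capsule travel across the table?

2.4

The white capsule was near (9.6, 7.1) before and (7.3, 7.6) after, so it travelled √(2.3² + 0.5²) ≈ 2.4 units.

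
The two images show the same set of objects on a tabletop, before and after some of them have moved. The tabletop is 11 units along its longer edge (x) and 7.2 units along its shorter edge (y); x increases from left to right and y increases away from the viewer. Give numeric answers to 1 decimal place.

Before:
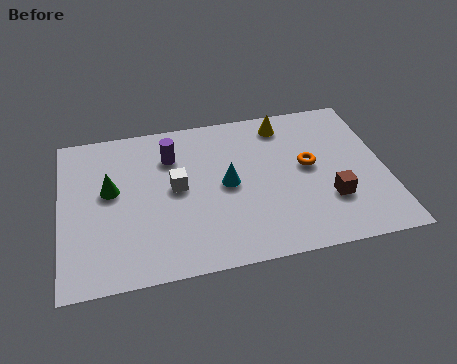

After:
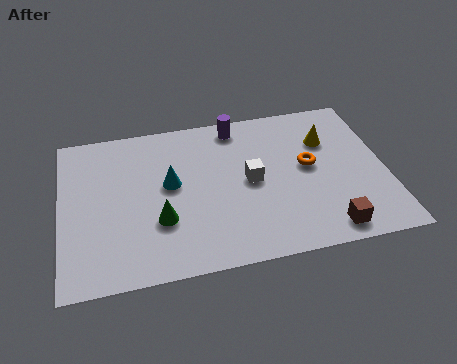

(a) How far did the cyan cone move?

1.9

The cyan cone was near (5.6, 3.6) before and (3.7, 4.0) after, so it travelled √(1.9² + 0.4²) ≈ 1.9 units.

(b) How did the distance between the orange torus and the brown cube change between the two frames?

+1.2

They were about 1.8 units apart before and 3.0 after — 1.2 units further apart.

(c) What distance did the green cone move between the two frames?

2.3

The green cone moved from about (1.7, 4.1) to (3.3, 2.4), a distance of √(1.6² + 1.7²) ≈ 2.3.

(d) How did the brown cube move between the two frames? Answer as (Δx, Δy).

(-0.2, -1.3)

The brown cube started near (9.0, 2.2) and ended near (8.8, 0.9).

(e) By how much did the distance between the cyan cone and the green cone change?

-2.3

They were about 3.9 units apart before and 1.6 after — 2.3 units closer together.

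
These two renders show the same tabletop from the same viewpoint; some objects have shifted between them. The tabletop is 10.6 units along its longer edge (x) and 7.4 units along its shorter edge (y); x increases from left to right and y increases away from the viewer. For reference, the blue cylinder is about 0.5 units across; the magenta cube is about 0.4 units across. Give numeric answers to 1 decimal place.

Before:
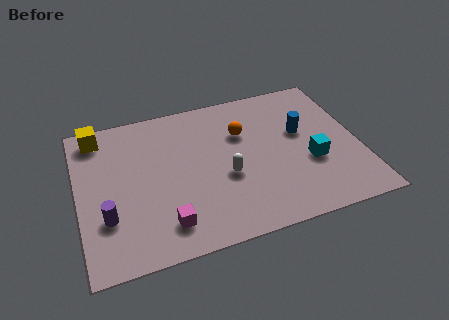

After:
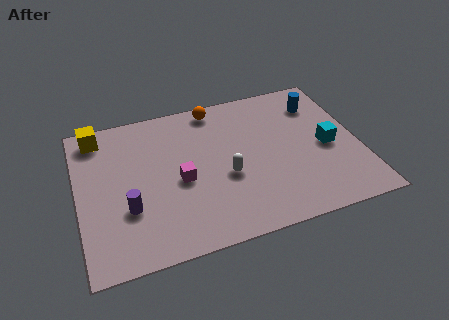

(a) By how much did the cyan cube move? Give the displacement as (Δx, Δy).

(0.7, 0.6)

From the two frames, the cyan cube sits at roughly (8.7, 2.8) before and (9.4, 3.4) after.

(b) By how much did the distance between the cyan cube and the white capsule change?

+0.7

Before: roughly 3.2 units apart; after: 3.9. That's 0.7 units further apart.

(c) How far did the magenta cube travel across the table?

2.0

The magenta cube was near (3.1, 1.4) before and (3.8, 3.3) after, so it travelled √(0.7² + 1.9²) ≈ 2.0 units.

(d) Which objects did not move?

the white capsule and the yellow cube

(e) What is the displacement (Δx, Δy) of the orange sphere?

(-0.9, 1.6)

The orange sphere started near (6.3, 5.0) and ended near (5.4, 6.6).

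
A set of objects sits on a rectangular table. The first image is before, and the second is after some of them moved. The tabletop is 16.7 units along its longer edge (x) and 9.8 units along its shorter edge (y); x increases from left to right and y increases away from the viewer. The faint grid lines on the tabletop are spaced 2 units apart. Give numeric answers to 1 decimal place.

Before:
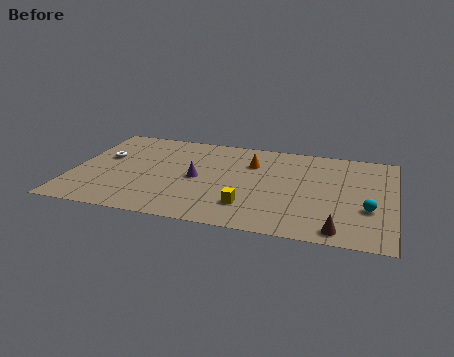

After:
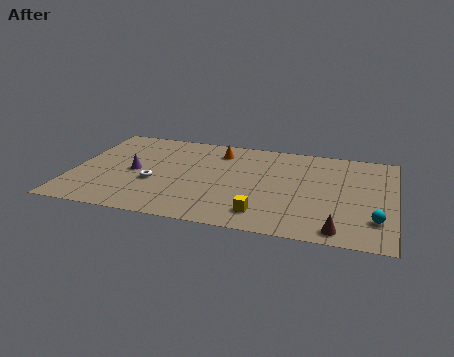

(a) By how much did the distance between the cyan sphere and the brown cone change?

-0.5

Before: roughly 2.8 units apart; after: 2.3. That's 0.5 units closer together.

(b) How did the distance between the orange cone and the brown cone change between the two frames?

+1.9

Before: roughly 7.6 units apart; after: 9.5. That's 1.9 units further apart.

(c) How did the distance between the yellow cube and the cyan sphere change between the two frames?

-0.5

They were about 6.2 units apart before and 5.7 after — 0.5 units closer together.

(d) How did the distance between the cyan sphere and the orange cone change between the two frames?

+2.9

They were about 7.1 units apart before and 10.0 after — 2.9 units further apart.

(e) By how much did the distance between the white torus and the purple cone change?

-3.7

They were about 5.1 units apart before and 1.4 after — 3.7 units closer together.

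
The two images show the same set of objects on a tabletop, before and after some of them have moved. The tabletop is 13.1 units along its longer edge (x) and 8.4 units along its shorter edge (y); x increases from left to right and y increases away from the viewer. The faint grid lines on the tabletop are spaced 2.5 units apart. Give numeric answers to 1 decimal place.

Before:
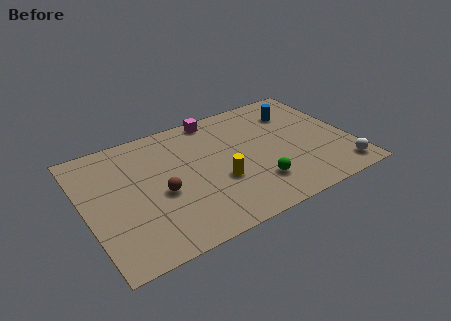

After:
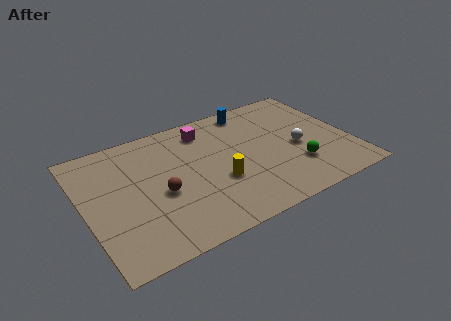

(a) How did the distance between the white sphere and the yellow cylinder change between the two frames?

-2.0

The distance was about 6.1 in the first image and 4.1 in the second, so they moved 2.0 units closer together.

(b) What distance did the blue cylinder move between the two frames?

2.4

The blue cylinder moved from about (10.8, 6.3) to (8.7, 7.4), a distance of √(2.1² + 1.1²) ≈ 2.4.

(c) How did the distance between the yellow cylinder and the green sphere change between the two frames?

+1.9

They were about 2.0 units apart before and 3.9 after — 1.9 units further apart.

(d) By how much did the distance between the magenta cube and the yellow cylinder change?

-0.7

The distance was about 4.5 in the first image and 3.8 in the second, so they moved 0.7 units closer together.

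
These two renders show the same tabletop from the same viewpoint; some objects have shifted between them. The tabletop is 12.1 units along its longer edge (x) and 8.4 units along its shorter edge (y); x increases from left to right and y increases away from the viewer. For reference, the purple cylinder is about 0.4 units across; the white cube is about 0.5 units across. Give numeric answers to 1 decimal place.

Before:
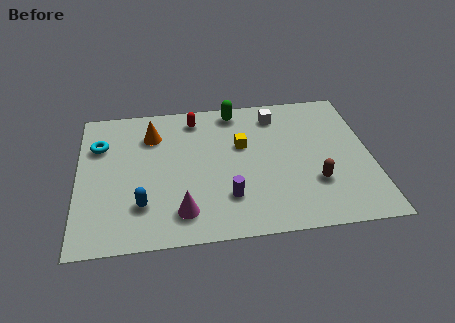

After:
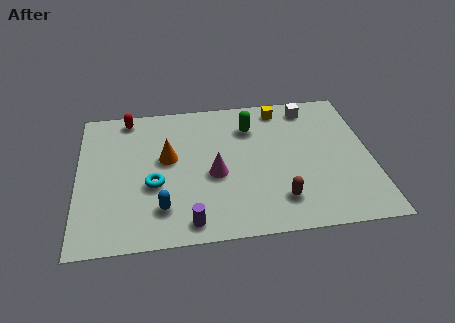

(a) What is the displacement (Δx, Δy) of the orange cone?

(0.6, -1.5)

The orange cone started near (3.1, 6.3) and ended near (3.7, 4.8).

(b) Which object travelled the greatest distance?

the cyan torus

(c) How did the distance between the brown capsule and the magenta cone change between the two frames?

-2.4

They were about 5.6 units apart before and 3.2 after — 2.4 units closer together.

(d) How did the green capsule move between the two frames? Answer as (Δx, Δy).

(0.6, -1.1)

From the two frames, the green capsule sits at roughly (6.6, 7.4) before and (7.2, 6.3) after.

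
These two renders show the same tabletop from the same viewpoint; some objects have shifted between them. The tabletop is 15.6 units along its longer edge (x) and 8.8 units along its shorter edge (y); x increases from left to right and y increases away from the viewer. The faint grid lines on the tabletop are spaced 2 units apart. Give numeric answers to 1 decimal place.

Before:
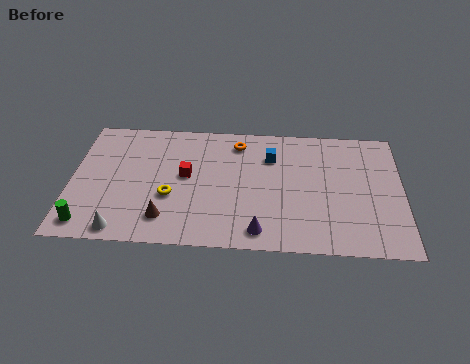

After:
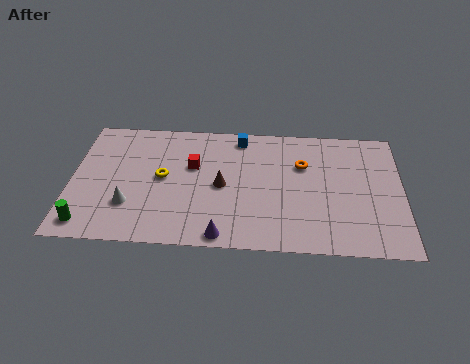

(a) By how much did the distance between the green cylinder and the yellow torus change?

+0.5

Before: roughly 4.3 units apart; after: 4.8. That's 0.5 units further apart.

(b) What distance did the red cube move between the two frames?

0.8

The red cube was near (5.4, 4.8) before and (5.7, 5.5) after, so it travelled √(0.3² + 0.7²) ≈ 0.8 units.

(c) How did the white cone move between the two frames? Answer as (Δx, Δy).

(0.3, 1.7)

From the two frames, the white cone sits at roughly (2.5, 0.9) before and (2.8, 2.6) after.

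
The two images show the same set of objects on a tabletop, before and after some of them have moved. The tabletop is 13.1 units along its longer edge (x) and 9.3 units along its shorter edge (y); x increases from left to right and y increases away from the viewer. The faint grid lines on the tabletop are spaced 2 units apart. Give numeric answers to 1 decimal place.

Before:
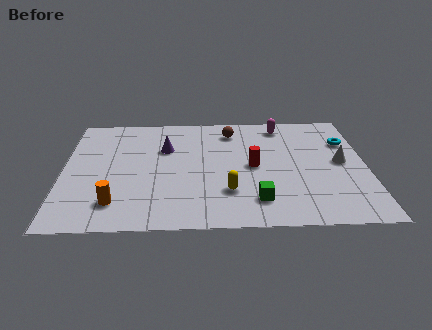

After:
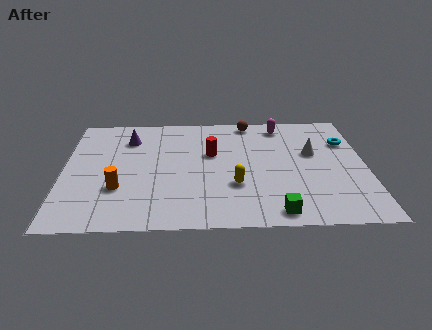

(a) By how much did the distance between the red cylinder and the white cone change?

+0.6

They were about 3.8 units apart before and 4.4 after — 0.6 units further apart.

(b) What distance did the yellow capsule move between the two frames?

0.6

From (7.1, 2.6) to (7.4, 3.1), the yellow capsule covered √(0.3² + 0.5²) ≈ 0.6 units.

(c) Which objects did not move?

the magenta capsule and the cyan torus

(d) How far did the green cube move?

1.2

From (8.3, 1.9) to (9.1, 1.0), the green cube covered √(0.8² + 0.9²) ≈ 1.2 units.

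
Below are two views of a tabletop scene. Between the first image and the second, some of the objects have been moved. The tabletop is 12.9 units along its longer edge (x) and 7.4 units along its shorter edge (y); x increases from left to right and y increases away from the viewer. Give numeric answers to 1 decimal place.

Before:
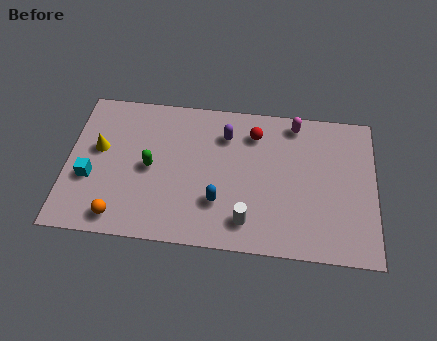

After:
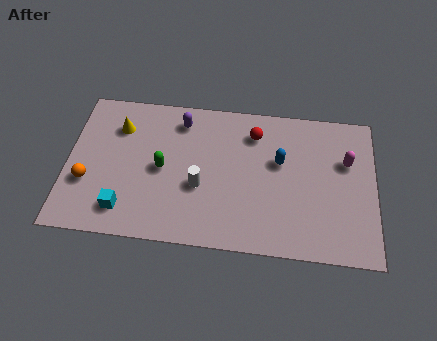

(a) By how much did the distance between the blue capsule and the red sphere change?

-2.2

The distance was about 3.9 in the first image and 1.7 in the second, so they moved 2.2 units closer together.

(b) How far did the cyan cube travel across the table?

2.1

The cyan cube was near (1.0, 2.8) before and (2.5, 1.4) after, so it travelled √(1.5² + 1.4²) ≈ 2.1 units.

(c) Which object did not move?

the red sphere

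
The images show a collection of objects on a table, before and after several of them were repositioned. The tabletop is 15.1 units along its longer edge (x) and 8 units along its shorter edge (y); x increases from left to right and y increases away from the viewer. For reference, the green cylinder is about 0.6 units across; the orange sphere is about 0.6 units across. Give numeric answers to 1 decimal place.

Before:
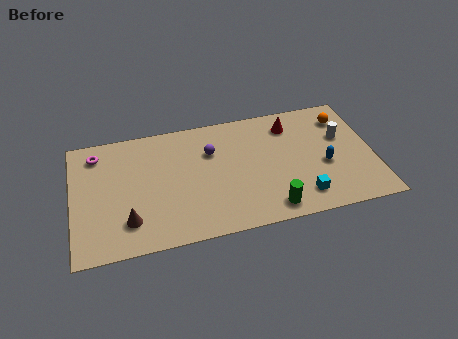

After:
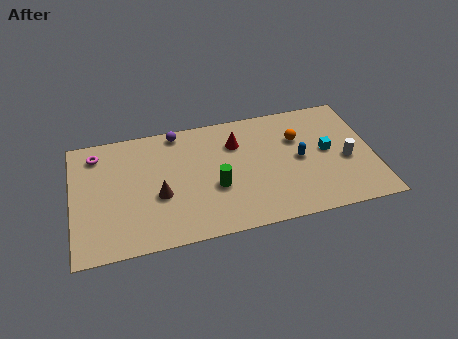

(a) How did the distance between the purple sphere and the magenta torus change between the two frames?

-1.7

Before: roughly 5.8 units apart; after: 4.1. That's 1.7 units closer together.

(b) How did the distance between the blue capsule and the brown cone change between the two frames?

-2.9

Before: roughly 10.0 units apart; after: 7.1. That's 2.9 units closer together.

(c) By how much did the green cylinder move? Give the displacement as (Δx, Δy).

(-2.6, 2.0)

The green cylinder was at about (9.7, 1.1) and moved to about (7.1, 3.1).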